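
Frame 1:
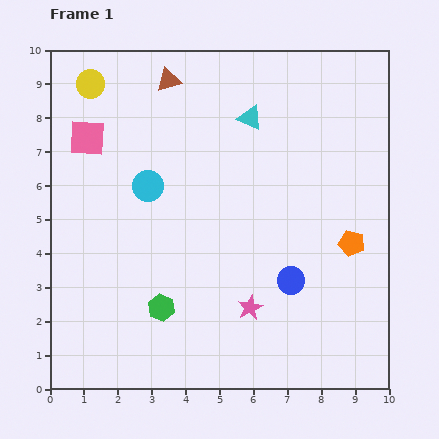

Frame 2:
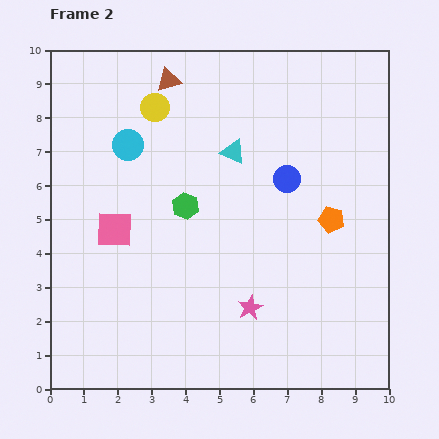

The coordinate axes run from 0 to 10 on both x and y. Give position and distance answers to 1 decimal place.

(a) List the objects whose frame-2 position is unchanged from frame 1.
the pink star, the brown triangle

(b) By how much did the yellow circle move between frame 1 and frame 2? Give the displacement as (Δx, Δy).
(1.9, -0.7)

The yellow circle was at (1.2, 9.0) in frame 1 and (3.1, 8.3) in frame 2.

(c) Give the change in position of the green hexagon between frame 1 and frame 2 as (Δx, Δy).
(0.7, 3.0)

The green hexagon was at (3.3, 2.4) in frame 1 and (4.0, 5.4) in frame 2.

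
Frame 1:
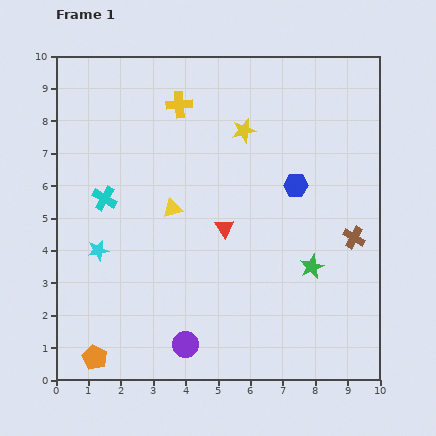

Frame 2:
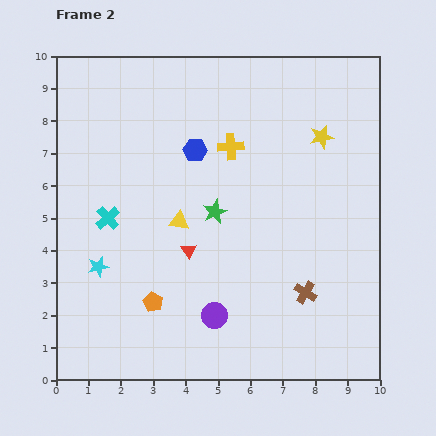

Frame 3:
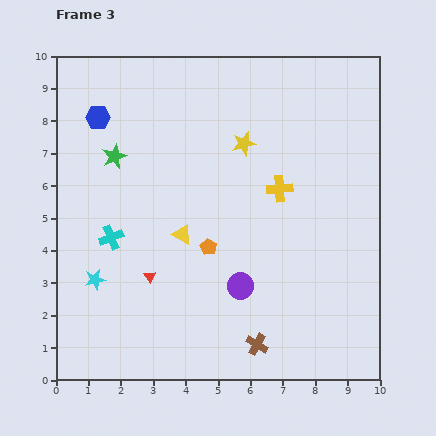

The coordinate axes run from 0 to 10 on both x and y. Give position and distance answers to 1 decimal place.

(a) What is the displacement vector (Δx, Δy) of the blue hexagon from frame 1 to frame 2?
(-3.1, 1.1)

The blue hexagon was at (7.4, 6.0) in frame 1 and (4.3, 7.1) in frame 2.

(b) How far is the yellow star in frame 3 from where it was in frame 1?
0.4

The yellow star moved from (5.8, 7.7) to (5.8, 7.3), a distance of √(0.0² + 0.4²) ≈ 0.4.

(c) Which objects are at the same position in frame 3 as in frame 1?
none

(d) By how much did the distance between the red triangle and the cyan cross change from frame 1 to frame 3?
-2.1

Distance in frame 1: 3.8. Distance in frame 3: 1.7.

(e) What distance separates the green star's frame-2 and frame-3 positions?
3.5

The green star moved from (4.9, 5.2) to (1.8, 6.9), a distance of √(3.1² + 1.7²) ≈ 3.5.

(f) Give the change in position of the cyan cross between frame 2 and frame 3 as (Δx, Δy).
(0.1, -0.6)

The cyan cross was at (1.6, 5.0) in frame 2 and (1.7, 4.4) in frame 3.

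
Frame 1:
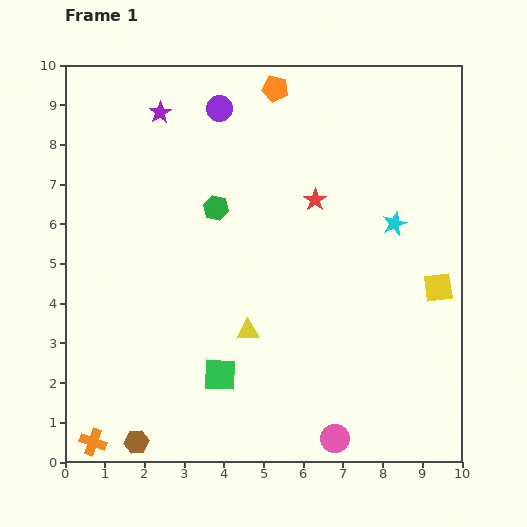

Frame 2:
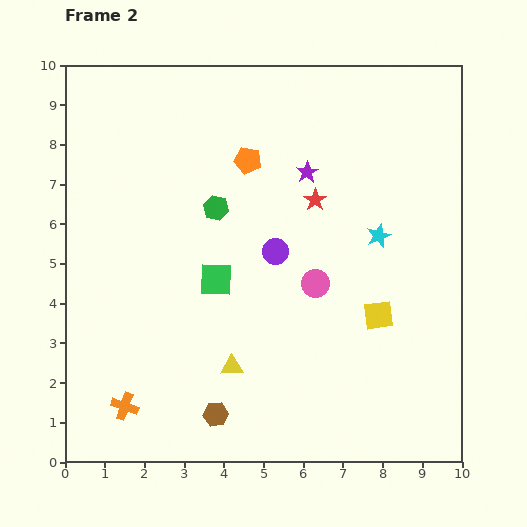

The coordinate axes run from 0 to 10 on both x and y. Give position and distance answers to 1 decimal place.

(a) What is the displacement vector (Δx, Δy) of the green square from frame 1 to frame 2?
(-0.1, 2.4)

The green square was at (3.9, 2.2) in frame 1 and (3.8, 4.6) in frame 2.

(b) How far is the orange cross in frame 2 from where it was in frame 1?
1.2

The orange cross moved from (0.7, 0.5) to (1.5, 1.4), a distance of √(0.8² + 0.9²) ≈ 1.2.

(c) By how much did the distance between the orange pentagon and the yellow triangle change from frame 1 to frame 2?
-0.9

Distance in frame 1: 6.1. Distance in frame 2: 5.2.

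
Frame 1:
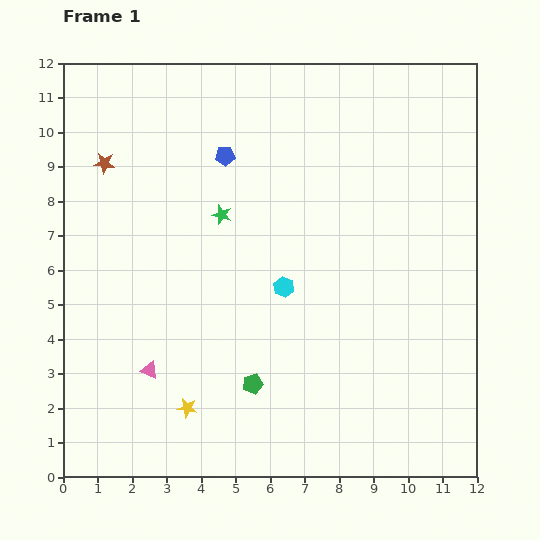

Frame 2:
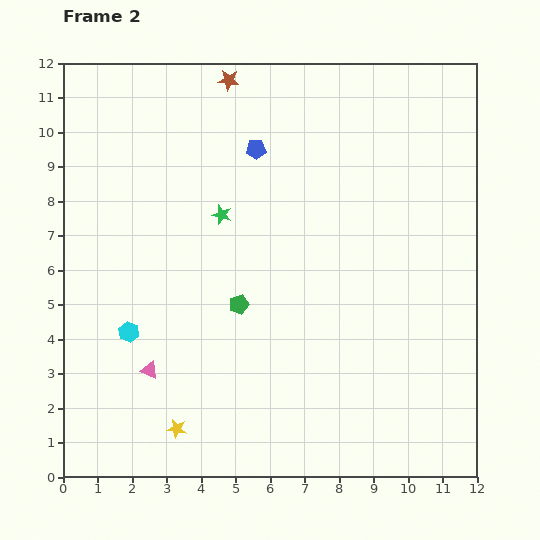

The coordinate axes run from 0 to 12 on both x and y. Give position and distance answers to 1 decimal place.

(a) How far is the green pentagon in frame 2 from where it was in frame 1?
2.3

The green pentagon moved from (5.5, 2.7) to (5.1, 5.0), a distance of √(0.4² + 2.3²) ≈ 2.3.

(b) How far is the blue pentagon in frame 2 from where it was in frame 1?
0.9

The blue pentagon moved from (4.7, 9.3) to (5.6, 9.5), a distance of √(0.9² + 0.2²) ≈ 0.9.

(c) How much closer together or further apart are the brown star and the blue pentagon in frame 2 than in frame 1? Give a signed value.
-1.3

Distance in frame 1: 3.5. Distance in frame 2: 2.2.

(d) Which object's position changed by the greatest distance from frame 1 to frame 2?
the cyan hexagon

(moved 4.7; next 4.3)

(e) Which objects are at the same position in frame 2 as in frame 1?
the green star, the pink triangle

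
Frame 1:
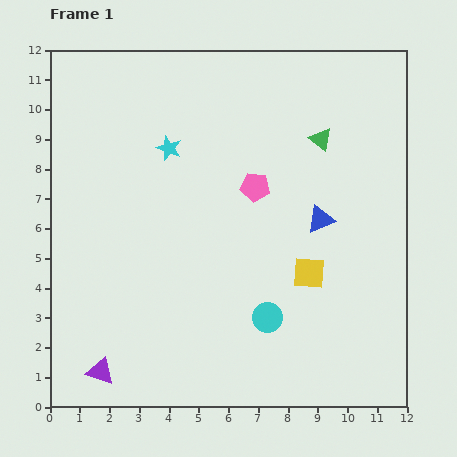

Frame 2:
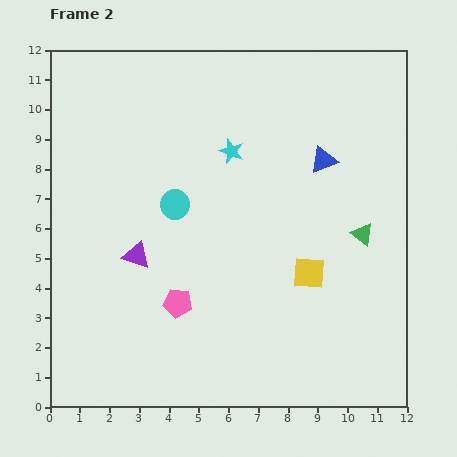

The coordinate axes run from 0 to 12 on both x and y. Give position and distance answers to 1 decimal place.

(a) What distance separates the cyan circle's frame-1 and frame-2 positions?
4.9

The cyan circle moved from (7.3, 3.0) to (4.2, 6.8), a distance of √(3.1² + 3.8²) ≈ 4.9.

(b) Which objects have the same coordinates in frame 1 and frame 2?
the yellow square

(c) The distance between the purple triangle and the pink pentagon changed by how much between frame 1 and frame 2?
-6.0

Distance in frame 1: 8.1. Distance in frame 2: 2.1.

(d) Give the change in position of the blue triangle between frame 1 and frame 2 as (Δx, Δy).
(0.1, 2.0)

The blue triangle was at (9.1, 6.3) in frame 1 and (9.2, 8.3) in frame 2.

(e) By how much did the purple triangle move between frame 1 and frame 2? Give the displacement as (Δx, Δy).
(1.2, 3.9)

The purple triangle was at (1.7, 1.2) in frame 1 and (2.9, 5.1) in frame 2.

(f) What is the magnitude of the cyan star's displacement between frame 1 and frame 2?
2.1

The cyan star moved from (4.0, 8.7) to (6.1, 8.6), a distance of √(2.1² + 0.1²) ≈ 2.1.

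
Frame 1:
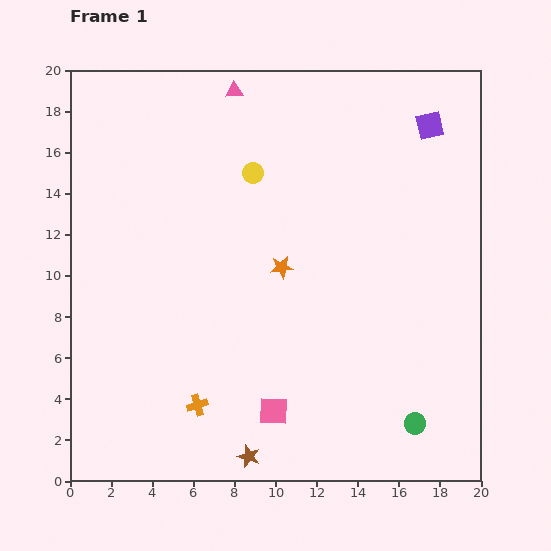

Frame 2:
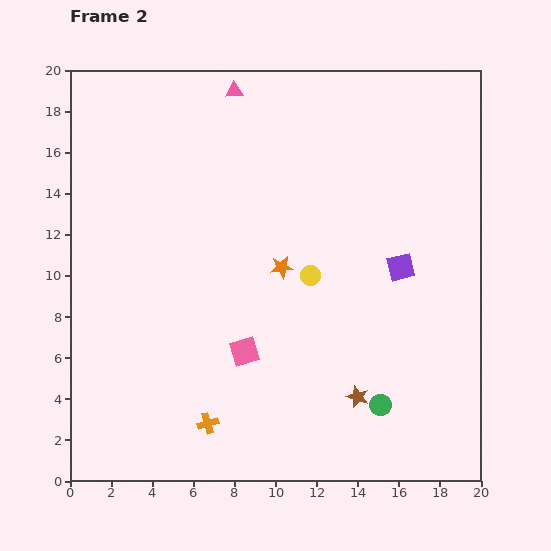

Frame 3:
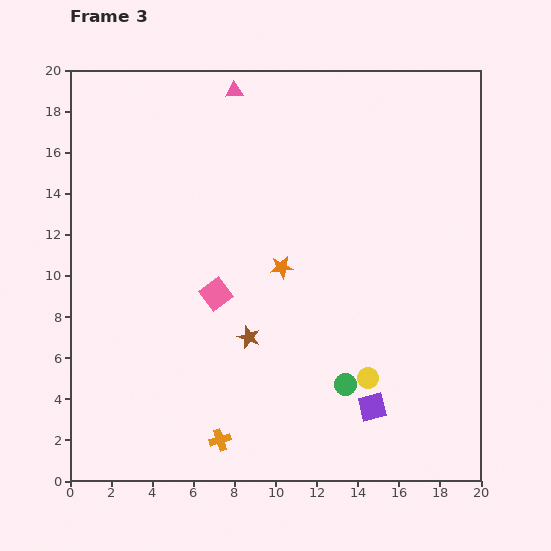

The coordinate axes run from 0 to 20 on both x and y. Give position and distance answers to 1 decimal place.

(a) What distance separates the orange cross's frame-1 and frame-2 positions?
1.0

The orange cross moved from (6.2, 3.7) to (6.7, 2.8), a distance of √(0.5² + 0.9²) ≈ 1.0.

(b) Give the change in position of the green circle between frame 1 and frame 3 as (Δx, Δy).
(-3.4, 1.9)

The green circle was at (16.8, 2.8) in frame 1 and (13.4, 4.7) in frame 3.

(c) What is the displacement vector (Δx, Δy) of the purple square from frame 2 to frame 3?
(-1.4, -6.8)

The purple square was at (16.1, 10.4) in frame 2 and (14.7, 3.6) in frame 3.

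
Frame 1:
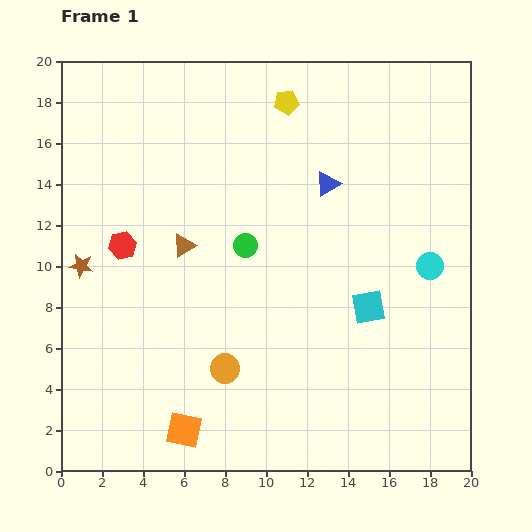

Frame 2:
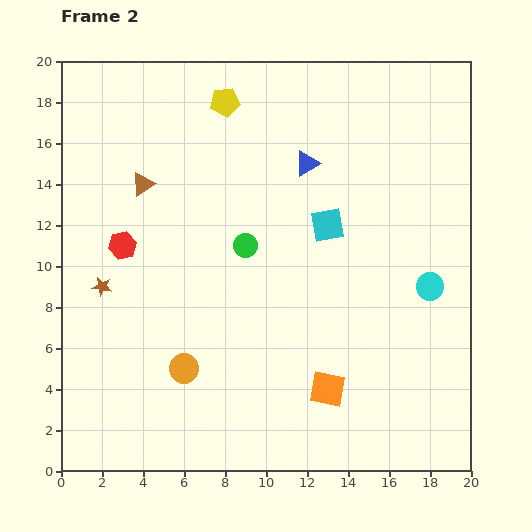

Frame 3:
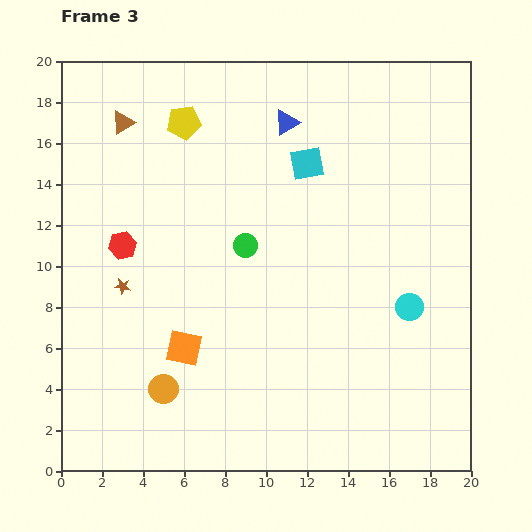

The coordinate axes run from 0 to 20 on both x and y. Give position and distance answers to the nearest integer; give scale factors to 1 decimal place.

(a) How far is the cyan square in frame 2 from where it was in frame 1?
4

The cyan square moved from (15, 8) to (13, 12), a distance of √(2² + 4²) ≈ 4.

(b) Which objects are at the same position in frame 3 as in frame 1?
the red hexagon, the green circle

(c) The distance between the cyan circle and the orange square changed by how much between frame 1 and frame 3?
-3

Distance in frame 1: 14. Distance in frame 3: 11.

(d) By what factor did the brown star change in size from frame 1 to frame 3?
0.7×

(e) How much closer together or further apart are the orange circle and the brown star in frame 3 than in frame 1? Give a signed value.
-4

Distance in frame 1: 9. Distance in frame 3: 5.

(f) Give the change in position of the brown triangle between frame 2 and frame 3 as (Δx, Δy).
(-1, 3)

The brown triangle was at (4, 14) in frame 2 and (3, 17) in frame 3.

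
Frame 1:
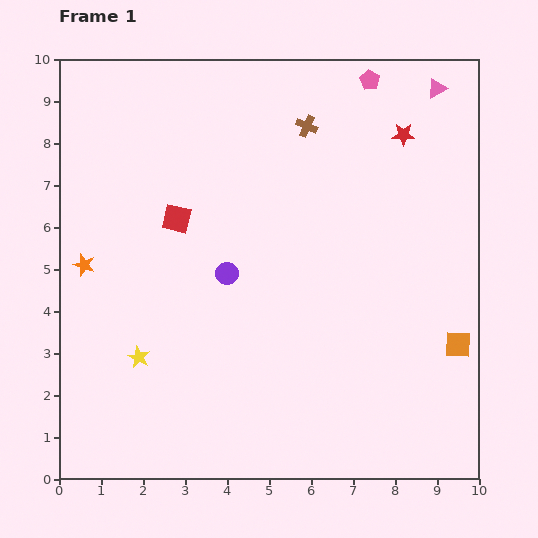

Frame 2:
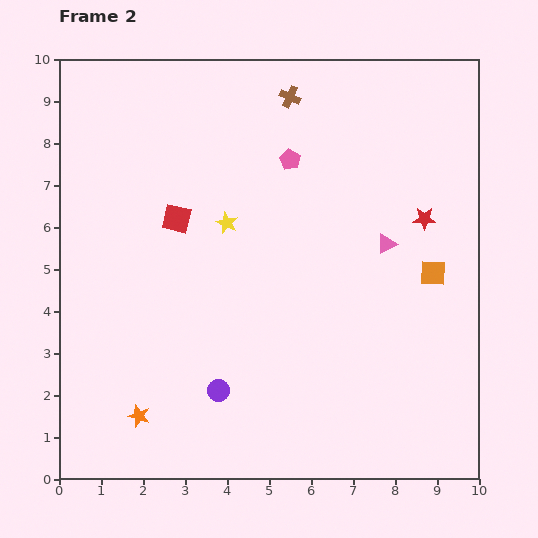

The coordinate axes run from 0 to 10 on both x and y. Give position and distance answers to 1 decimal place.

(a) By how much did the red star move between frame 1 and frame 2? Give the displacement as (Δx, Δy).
(0.5, -2.0)

The red star was at (8.2, 8.2) in frame 1 and (8.7, 6.2) in frame 2.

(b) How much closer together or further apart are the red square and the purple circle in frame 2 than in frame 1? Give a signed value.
+2.4

Distance in frame 1: 1.8. Distance in frame 2: 4.2.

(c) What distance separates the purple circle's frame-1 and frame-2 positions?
2.8

The purple circle moved from (4.0, 4.9) to (3.8, 2.1), a distance of √(0.2² + 2.8²) ≈ 2.8.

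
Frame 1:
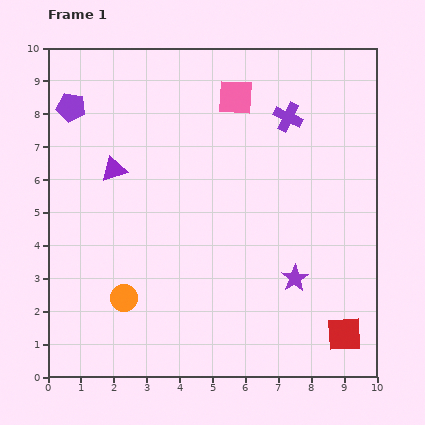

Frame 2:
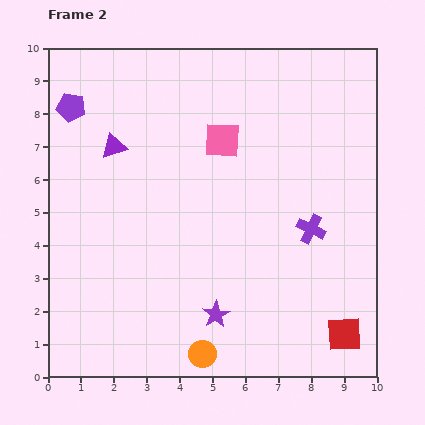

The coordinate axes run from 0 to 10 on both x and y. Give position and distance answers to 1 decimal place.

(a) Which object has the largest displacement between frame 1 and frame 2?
the purple cross

(moved 3.5; next 2.9)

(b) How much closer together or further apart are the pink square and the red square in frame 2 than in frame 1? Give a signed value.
-0.9

Distance in frame 1: 7.9. Distance in frame 2: 7.0.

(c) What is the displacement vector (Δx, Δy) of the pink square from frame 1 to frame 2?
(-0.4, -1.3)

The pink square was at (5.7, 8.5) in frame 1 and (5.3, 7.2) in frame 2.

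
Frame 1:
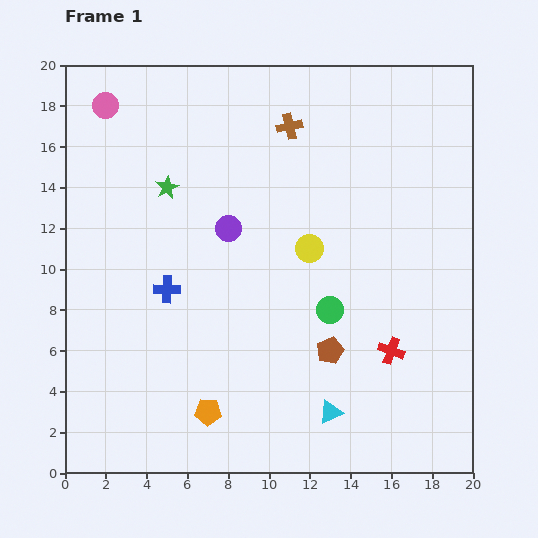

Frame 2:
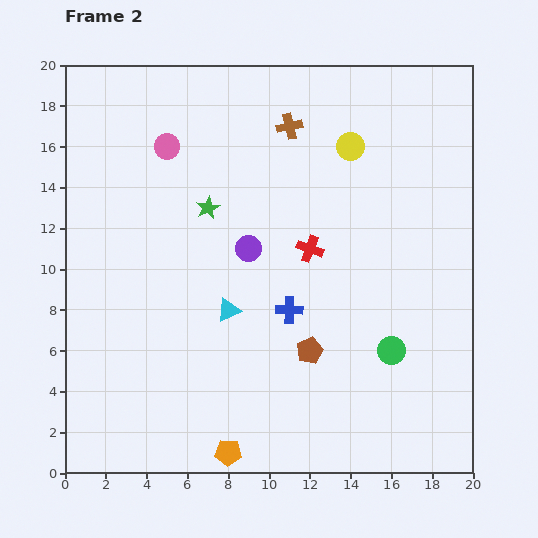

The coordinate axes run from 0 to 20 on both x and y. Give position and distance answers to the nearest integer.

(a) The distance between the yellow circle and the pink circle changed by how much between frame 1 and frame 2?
-3

Distance in frame 1: 12. Distance in frame 2: 9.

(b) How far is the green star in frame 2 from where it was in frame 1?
2

The green star moved from (5, 14) to (7, 13), a distance of √(2² + 1²) ≈ 2.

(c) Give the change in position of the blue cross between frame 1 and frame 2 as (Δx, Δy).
(6, -1)

The blue cross was at (5, 9) in frame 1 and (11, 8) in frame 2.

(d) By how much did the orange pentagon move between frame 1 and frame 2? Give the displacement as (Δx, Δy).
(1, -2)

The orange pentagon was at (7, 3) in frame 1 and (8, 1) in frame 2.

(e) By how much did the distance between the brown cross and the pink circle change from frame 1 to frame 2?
-3

Distance in frame 1: 9. Distance in frame 2: 6.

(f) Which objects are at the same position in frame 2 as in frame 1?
the brown cross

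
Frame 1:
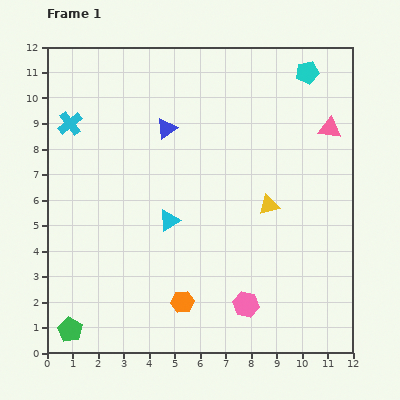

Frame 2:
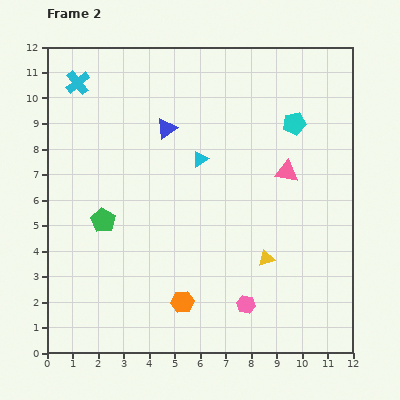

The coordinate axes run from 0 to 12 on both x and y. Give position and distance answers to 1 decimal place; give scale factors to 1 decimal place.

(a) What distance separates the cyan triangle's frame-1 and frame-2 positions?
2.7

The cyan triangle moved from (4.8, 5.2) to (6.0, 7.6), a distance of √(1.2² + 2.4²) ≈ 2.7.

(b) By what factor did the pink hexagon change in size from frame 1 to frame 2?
0.7×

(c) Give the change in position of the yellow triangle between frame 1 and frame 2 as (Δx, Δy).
(-0.1, -2.1)

The yellow triangle was at (8.7, 5.8) in frame 1 and (8.6, 3.7) in frame 2.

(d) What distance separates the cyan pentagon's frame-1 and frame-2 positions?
2.1

The cyan pentagon moved from (10.2, 11.0) to (9.7, 9.0), a distance of √(0.5² + 2.0²) ≈ 2.1.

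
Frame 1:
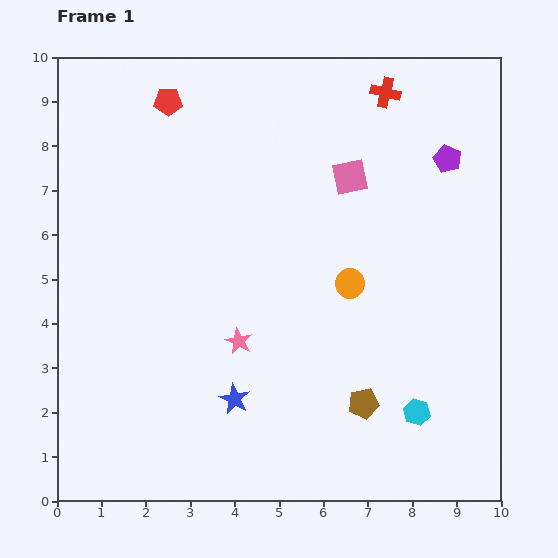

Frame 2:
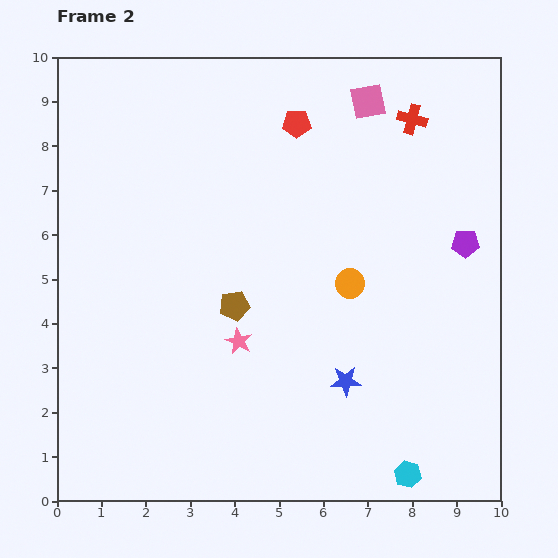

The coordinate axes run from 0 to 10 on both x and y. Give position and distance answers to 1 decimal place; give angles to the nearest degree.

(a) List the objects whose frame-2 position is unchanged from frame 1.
the orange circle, the pink star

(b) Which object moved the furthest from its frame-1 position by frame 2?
the brown pentagon

(moved 3.6; next 2.9)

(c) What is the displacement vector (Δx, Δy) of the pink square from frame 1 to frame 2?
(0.4, 1.7)

The pink square was at (6.6, 7.3) in frame 1 and (7.0, 9.0) in frame 2.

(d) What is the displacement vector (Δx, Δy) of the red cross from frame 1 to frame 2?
(0.6, -0.6)

The red cross was at (7.4, 9.2) in frame 1 and (8.0, 8.6) in frame 2.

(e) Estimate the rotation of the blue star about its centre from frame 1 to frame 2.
30° counter-clockwise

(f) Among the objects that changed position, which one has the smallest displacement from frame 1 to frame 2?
the red cross

(moved 0.8)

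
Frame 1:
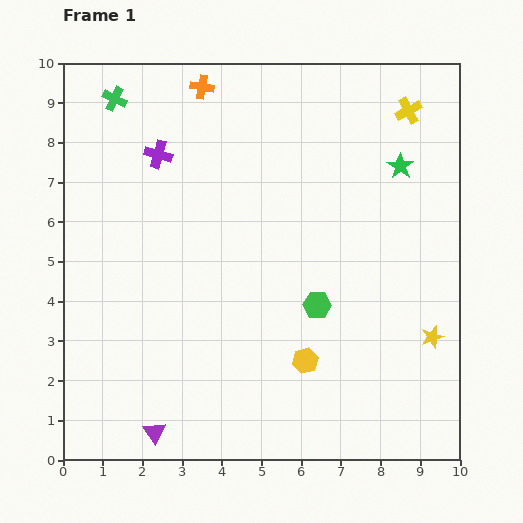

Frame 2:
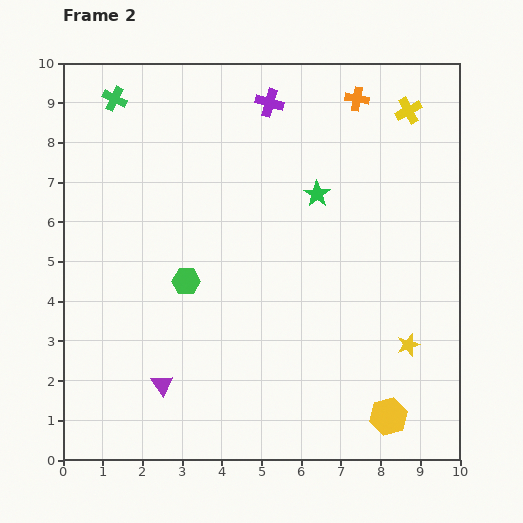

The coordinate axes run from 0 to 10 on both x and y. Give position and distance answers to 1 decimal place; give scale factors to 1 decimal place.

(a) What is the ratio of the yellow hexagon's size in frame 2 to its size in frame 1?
1.5×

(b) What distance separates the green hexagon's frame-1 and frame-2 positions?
3.4

The green hexagon moved from (6.4, 3.9) to (3.1, 4.5), a distance of √(3.3² + 0.6²) ≈ 3.4.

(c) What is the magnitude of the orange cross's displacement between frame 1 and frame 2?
3.9

The orange cross moved from (3.5, 9.4) to (7.4, 9.1), a distance of √(3.9² + 0.3²) ≈ 3.9.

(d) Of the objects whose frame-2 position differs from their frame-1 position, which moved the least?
the yellow star

(moved 0.6)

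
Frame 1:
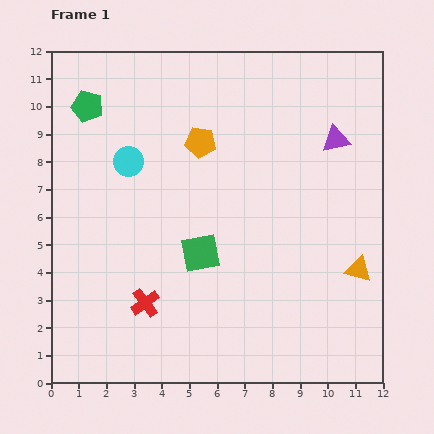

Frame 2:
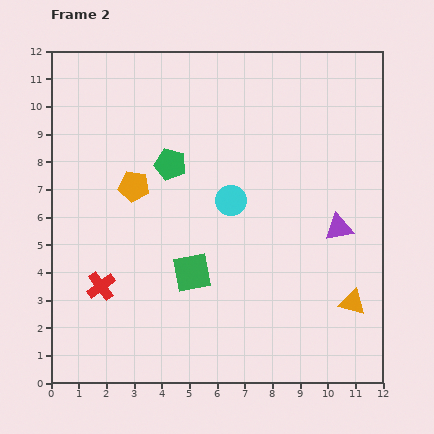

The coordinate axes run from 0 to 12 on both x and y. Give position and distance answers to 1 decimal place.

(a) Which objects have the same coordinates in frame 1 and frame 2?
none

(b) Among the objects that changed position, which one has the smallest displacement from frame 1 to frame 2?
the green square

(moved 0.8)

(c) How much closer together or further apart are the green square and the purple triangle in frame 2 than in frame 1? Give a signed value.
-0.9

Distance in frame 1: 6.4. Distance in frame 2: 5.5.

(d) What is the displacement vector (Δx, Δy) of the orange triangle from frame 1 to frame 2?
(-0.2, -1.2)

The orange triangle was at (11.1, 4.1) in frame 1 and (10.9, 2.9) in frame 2.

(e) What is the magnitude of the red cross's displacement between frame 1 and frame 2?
1.7

The red cross moved from (3.4, 2.9) to (1.8, 3.5), a distance of √(1.6² + 0.6²) ≈ 1.7.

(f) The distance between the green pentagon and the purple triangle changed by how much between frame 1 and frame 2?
-2.6

Distance in frame 1: 9.1. Distance in frame 2: 6.5.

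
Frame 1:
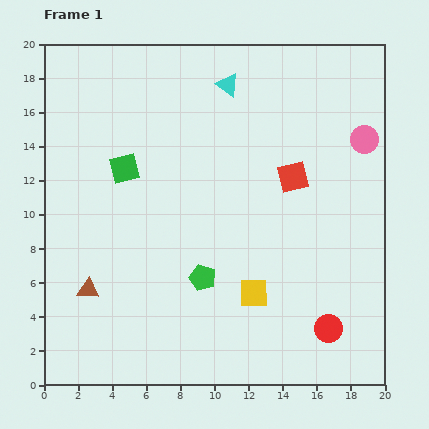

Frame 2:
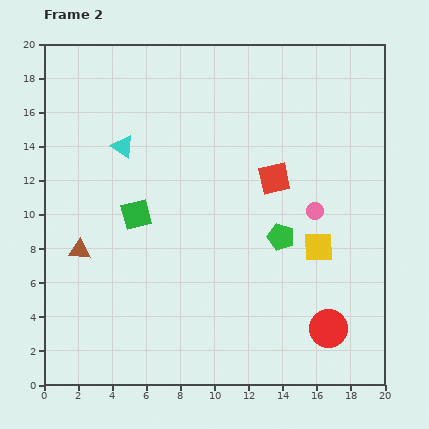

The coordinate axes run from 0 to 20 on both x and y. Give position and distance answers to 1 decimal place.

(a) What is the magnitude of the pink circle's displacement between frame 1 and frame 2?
5.1

The pink circle moved from (18.8, 14.4) to (15.9, 10.2), a distance of √(2.9² + 4.2²) ≈ 5.1.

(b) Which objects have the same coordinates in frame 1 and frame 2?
the red circle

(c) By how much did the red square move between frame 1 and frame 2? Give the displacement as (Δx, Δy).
(-1.1, -0.1)

The red square was at (14.6, 12.2) in frame 1 and (13.5, 12.1) in frame 2.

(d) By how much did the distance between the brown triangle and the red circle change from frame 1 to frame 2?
+1.0

Distance in frame 1: 14.3. Distance in frame 2: 15.3.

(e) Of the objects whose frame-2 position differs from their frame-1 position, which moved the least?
the red square

(moved 1.1)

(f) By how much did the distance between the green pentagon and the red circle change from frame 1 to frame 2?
-1.9

Distance in frame 1: 8.0. Distance in frame 2: 6.1.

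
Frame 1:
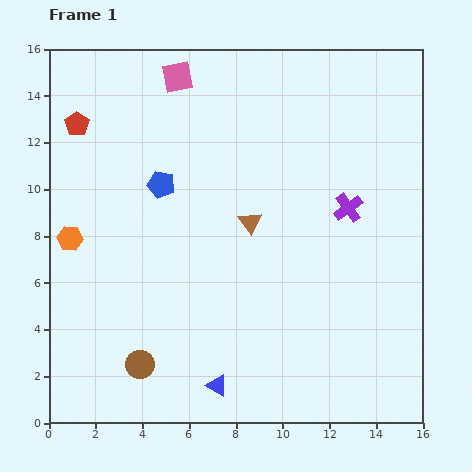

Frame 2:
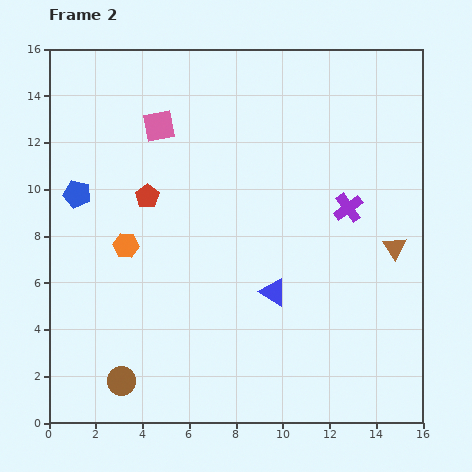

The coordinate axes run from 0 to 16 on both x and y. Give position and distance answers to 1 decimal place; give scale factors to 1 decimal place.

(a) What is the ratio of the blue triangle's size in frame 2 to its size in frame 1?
1.3×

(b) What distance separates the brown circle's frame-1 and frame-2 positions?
1.1

The brown circle moved from (3.9, 2.5) to (3.1, 1.8), a distance of √(0.8² + 0.7²) ≈ 1.1.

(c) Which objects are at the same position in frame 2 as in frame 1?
the purple cross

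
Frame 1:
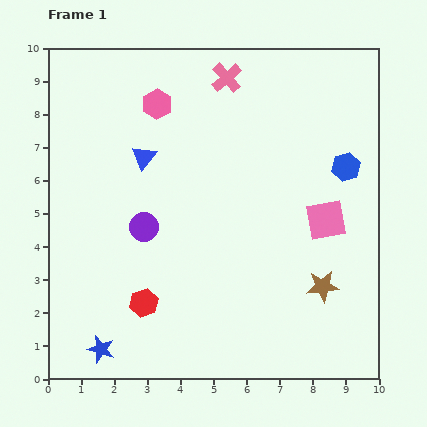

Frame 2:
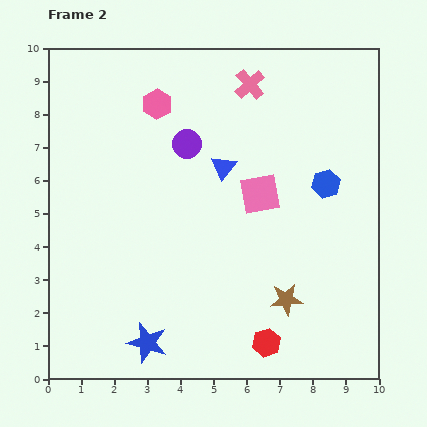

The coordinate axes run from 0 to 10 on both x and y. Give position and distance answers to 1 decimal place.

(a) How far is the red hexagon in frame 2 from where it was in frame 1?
3.9

The red hexagon moved from (2.9, 2.3) to (6.6, 1.1), a distance of √(3.7² + 1.2²) ≈ 3.9.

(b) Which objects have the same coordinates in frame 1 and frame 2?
the pink hexagon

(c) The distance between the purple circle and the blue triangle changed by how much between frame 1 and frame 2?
-0.8

Distance in frame 1: 2.1. Distance in frame 2: 1.3.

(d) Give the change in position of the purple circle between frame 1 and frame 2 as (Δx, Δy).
(1.3, 2.5)

The purple circle was at (2.9, 4.6) in frame 1 and (4.2, 7.1) in frame 2.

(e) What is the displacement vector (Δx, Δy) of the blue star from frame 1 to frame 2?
(1.4, 0.2)

The blue star was at (1.6, 0.9) in frame 1 and (3.0, 1.1) in frame 2.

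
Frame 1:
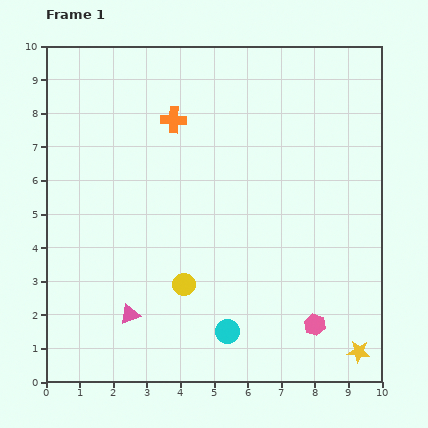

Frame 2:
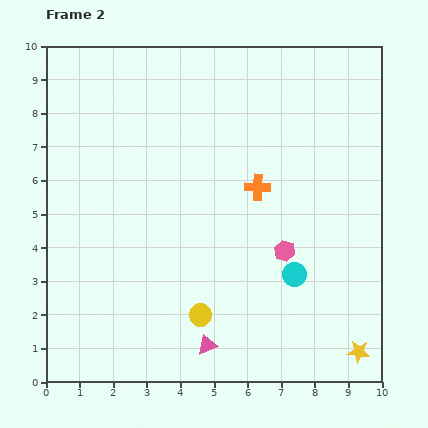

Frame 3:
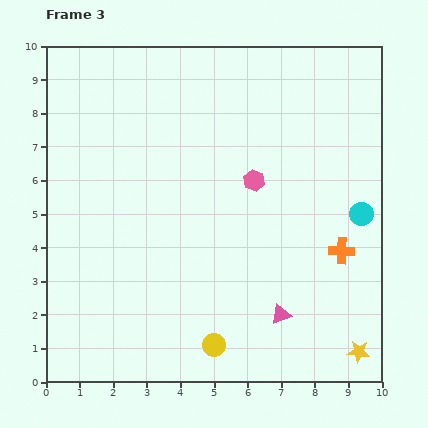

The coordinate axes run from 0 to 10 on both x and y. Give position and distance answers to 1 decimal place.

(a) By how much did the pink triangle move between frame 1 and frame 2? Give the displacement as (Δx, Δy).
(2.3, -0.9)

The pink triangle was at (2.5, 2.0) in frame 1 and (4.8, 1.1) in frame 2.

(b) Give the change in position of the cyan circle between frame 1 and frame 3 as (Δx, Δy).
(4.0, 3.5)

The cyan circle was at (5.4, 1.5) in frame 1 and (9.4, 5.0) in frame 3.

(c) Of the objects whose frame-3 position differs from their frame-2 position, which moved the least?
the yellow circle

(moved 1.0)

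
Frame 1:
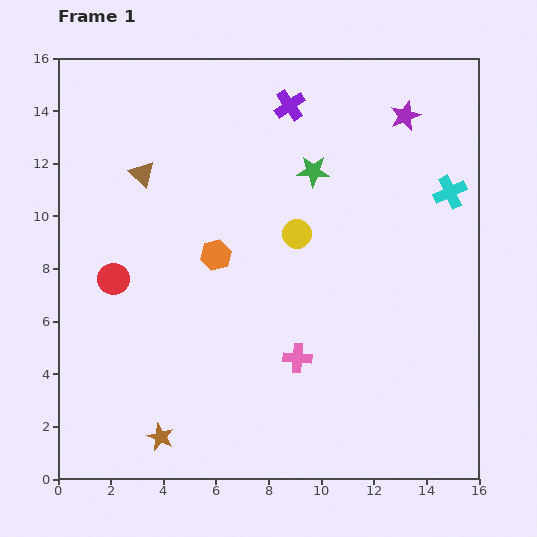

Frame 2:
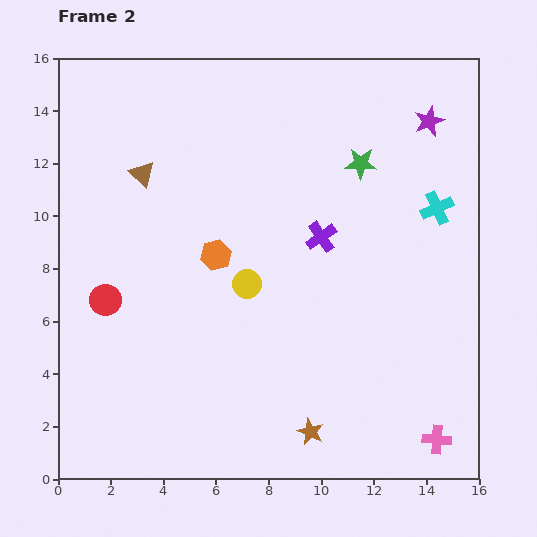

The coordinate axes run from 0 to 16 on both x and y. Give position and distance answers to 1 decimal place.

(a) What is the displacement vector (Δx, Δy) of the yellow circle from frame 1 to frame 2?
(-1.9, -1.9)

The yellow circle was at (9.1, 9.3) in frame 1 and (7.2, 7.4) in frame 2.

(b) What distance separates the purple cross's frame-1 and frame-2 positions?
5.1

The purple cross moved from (8.8, 14.2) to (10.0, 9.2), a distance of √(1.2² + 5.0²) ≈ 5.1.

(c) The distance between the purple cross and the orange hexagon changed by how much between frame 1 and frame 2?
-2.3

Distance in frame 1: 6.4. Distance in frame 2: 4.1.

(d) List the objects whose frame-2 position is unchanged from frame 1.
the brown triangle, the orange hexagon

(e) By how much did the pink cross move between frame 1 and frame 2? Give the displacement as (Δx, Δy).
(5.3, -3.1)

The pink cross was at (9.1, 4.6) in frame 1 and (14.4, 1.5) in frame 2.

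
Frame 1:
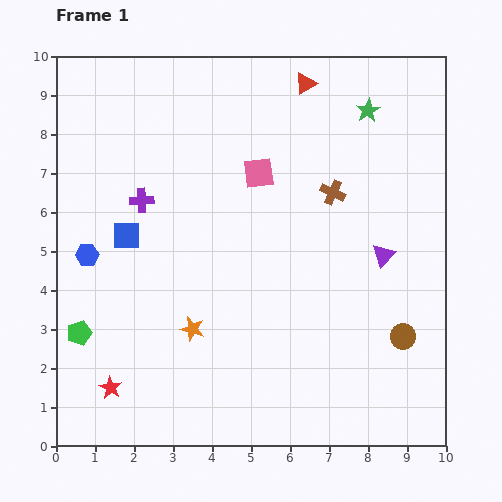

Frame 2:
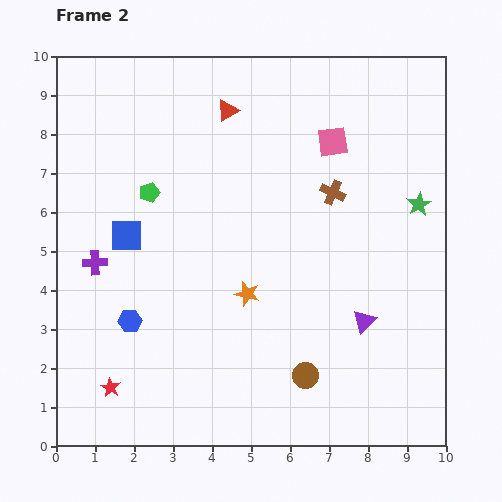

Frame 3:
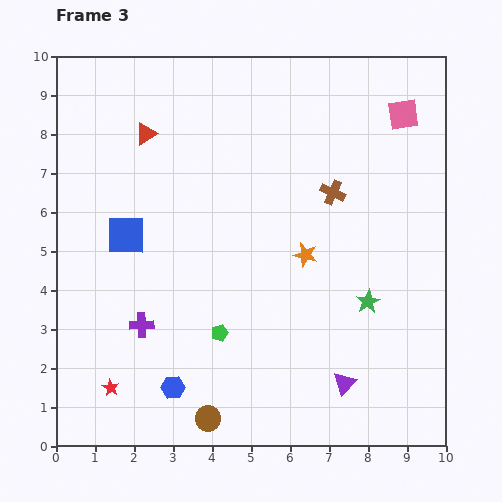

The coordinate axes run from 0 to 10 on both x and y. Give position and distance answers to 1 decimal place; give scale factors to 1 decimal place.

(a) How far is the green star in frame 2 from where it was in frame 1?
2.7

The green star moved from (8.0, 8.6) to (9.3, 6.2), a distance of √(1.3² + 2.4²) ≈ 2.7.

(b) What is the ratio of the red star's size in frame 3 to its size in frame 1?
0.8×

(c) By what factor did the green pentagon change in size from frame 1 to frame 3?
0.7×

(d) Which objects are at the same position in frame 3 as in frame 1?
the red star, the brown cross, the blue square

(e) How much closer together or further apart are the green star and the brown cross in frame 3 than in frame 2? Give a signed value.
+0.7

Distance in frame 2: 2.2. Distance in frame 3: 2.9.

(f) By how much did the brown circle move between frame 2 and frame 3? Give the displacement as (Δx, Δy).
(-2.5, -1.1)

The brown circle was at (6.4, 1.8) in frame 2 and (3.9, 0.7) in frame 3.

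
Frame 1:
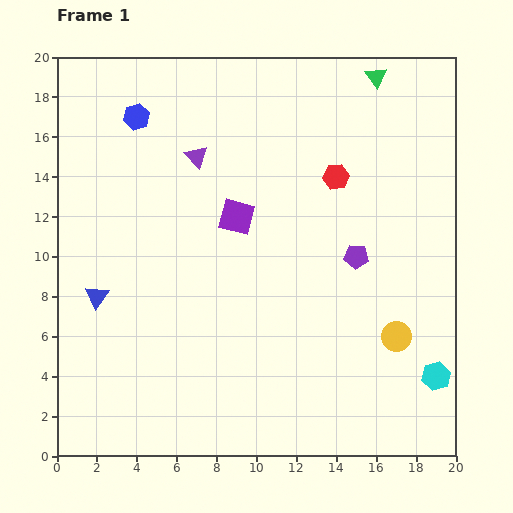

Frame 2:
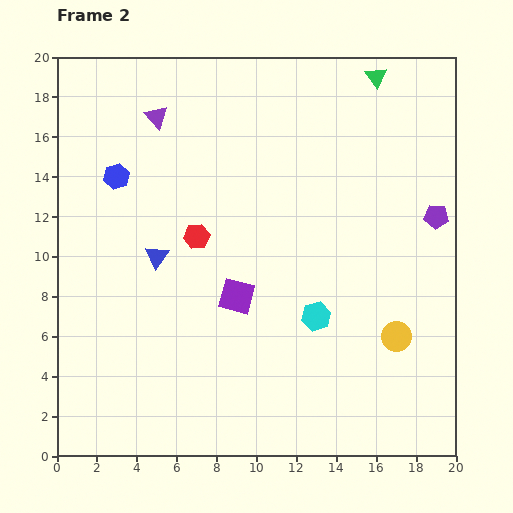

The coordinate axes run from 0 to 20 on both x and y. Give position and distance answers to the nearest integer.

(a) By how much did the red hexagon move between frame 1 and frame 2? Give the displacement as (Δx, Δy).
(-7, -3)

The red hexagon was at (14, 14) in frame 1 and (7, 11) in frame 2.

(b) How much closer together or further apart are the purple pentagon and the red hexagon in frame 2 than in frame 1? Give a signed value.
+8

Distance in frame 1: 4. Distance in frame 2: 12.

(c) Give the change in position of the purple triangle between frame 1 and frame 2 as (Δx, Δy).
(-2, 2)

The purple triangle was at (7, 15) in frame 1 and (5, 17) in frame 2.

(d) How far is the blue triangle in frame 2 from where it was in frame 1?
4

The blue triangle moved from (2, 8) to (5, 10), a distance of √(3² + 2²) ≈ 4.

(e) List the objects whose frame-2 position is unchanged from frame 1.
the green triangle, the yellow circle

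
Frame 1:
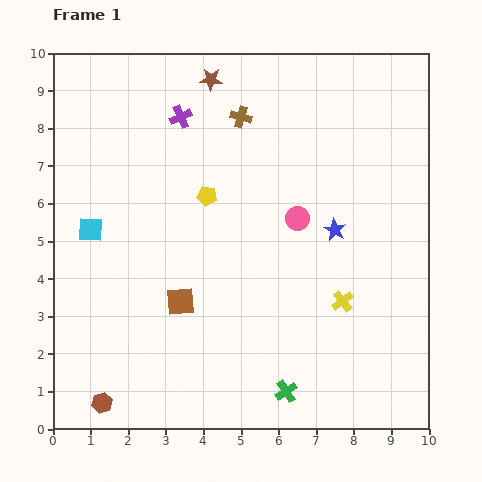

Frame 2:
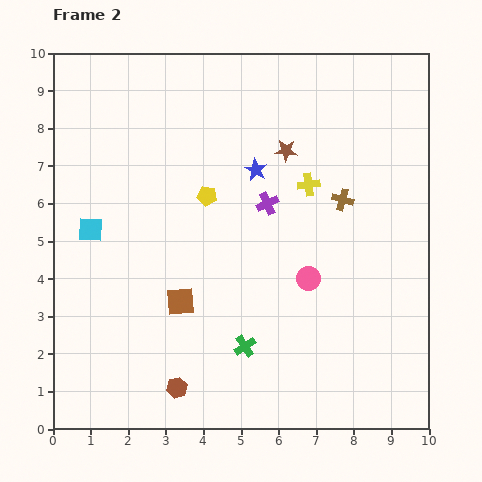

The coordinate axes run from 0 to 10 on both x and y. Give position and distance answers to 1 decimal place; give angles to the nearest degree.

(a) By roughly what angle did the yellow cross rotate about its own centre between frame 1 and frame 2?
29° clockwise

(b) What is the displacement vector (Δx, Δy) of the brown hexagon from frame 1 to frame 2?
(2.0, 0.4)

The brown hexagon was at (1.3, 0.7) in frame 1 and (3.3, 1.1) in frame 2.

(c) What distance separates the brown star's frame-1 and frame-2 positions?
2.8

The brown star moved from (4.2, 9.3) to (6.2, 7.4), a distance of √(2.0² + 1.9²) ≈ 2.8.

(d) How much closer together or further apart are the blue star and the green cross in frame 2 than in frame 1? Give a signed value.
+0.2

Distance in frame 1: 4.5. Distance in frame 2: 4.7.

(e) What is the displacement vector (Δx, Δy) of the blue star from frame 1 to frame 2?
(-2.1, 1.6)

The blue star was at (7.5, 5.3) in frame 1 and (5.4, 6.9) in frame 2.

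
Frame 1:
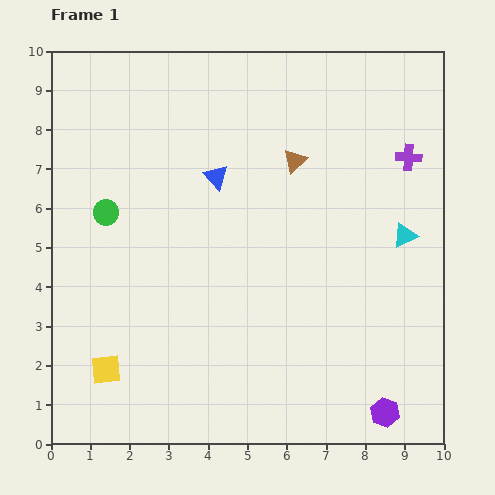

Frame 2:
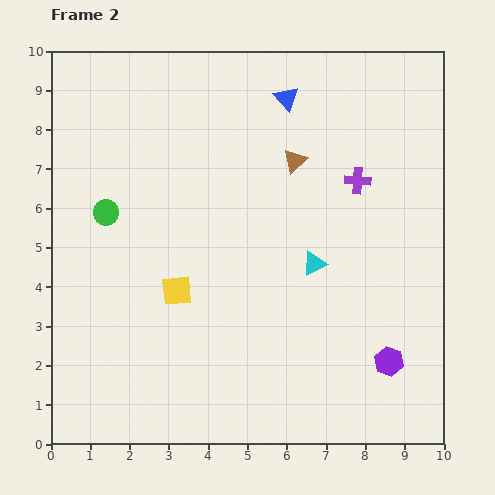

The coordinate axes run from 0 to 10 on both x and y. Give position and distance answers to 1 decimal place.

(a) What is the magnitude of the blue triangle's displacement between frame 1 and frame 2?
2.7

The blue triangle moved from (4.2, 6.8) to (6.0, 8.8), a distance of √(1.8² + 2.0²) ≈ 2.7.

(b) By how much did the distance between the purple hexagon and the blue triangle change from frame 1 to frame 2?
-0.2

Distance in frame 1: 7.4. Distance in frame 2: 7.2.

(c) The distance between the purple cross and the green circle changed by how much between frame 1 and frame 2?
-1.4

Distance in frame 1: 7.8. Distance in frame 2: 6.4.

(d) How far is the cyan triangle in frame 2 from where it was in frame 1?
2.4

The cyan triangle moved from (9.0, 5.3) to (6.7, 4.6), a distance of √(2.3² + 0.7²) ≈ 2.4.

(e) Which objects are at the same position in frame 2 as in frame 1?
the green circle, the brown triangle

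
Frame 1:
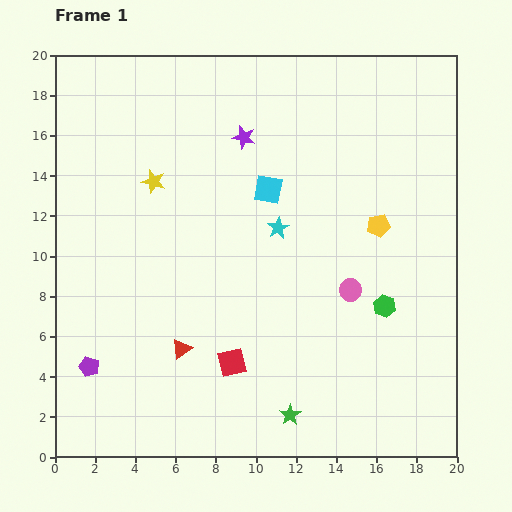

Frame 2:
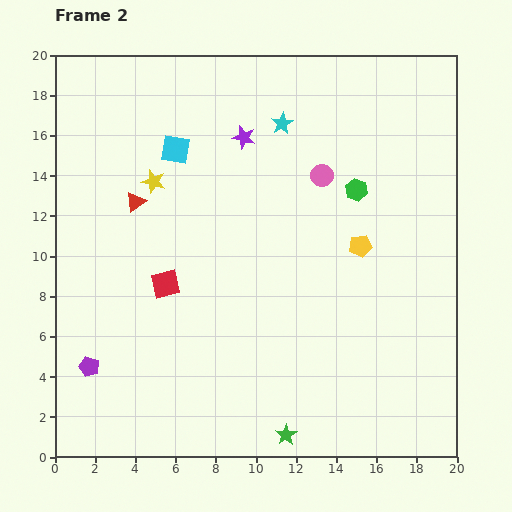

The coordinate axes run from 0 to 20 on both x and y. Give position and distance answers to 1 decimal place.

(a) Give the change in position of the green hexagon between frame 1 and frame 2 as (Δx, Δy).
(-1.4, 5.8)

The green hexagon was at (16.4, 7.5) in frame 1 and (15.0, 13.3) in frame 2.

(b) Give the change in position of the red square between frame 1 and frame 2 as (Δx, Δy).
(-3.3, 3.9)

The red square was at (8.8, 4.7) in frame 1 and (5.5, 8.6) in frame 2.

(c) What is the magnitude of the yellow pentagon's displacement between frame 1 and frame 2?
1.3

The yellow pentagon moved from (16.1, 11.5) to (15.2, 10.5), a distance of √(0.9² + 1.0²) ≈ 1.3.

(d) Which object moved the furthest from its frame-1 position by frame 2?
the red triangle

(moved 7.7; next 6.0)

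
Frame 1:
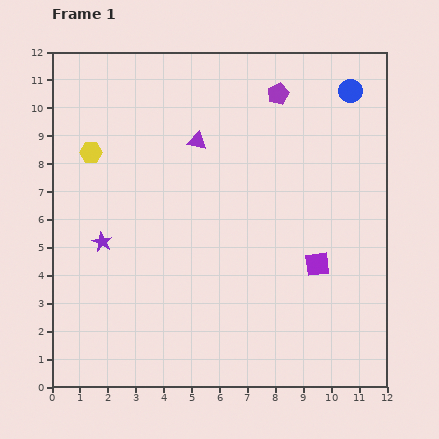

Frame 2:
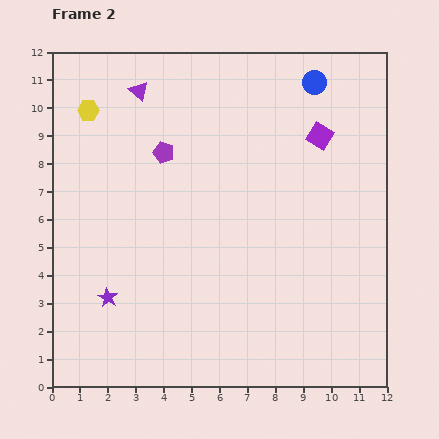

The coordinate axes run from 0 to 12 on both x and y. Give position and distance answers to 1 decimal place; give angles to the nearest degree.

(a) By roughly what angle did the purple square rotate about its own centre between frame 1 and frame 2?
39° clockwise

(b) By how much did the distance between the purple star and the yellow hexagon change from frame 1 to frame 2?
+3.5

Distance in frame 1: 3.2. Distance in frame 2: 6.7.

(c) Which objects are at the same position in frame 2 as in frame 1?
none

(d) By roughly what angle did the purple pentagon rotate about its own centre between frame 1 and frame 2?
29° counter-clockwise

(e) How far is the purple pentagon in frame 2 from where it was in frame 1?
4.6

The purple pentagon moved from (8.1, 10.5) to (4.0, 8.4), a distance of √(4.1² + 2.1²) ≈ 4.6.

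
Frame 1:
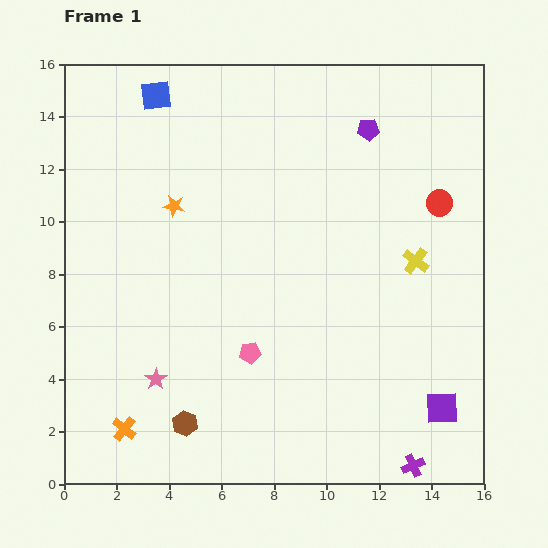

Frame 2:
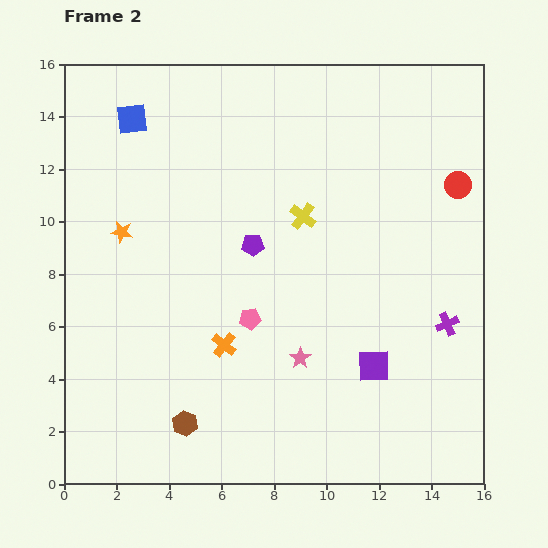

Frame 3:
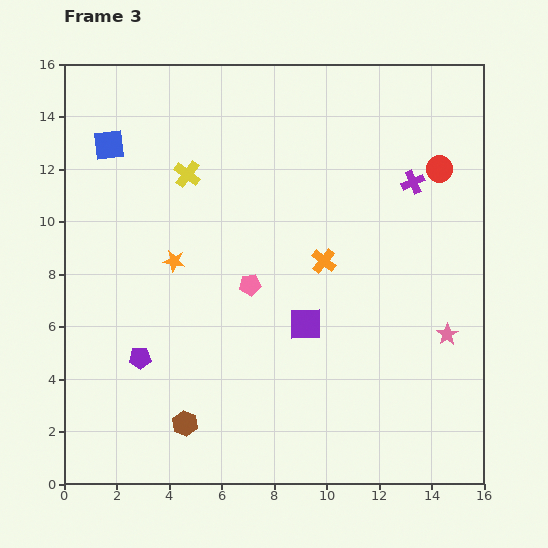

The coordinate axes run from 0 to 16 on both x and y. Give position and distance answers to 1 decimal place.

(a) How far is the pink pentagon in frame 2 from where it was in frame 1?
1.3

The pink pentagon moved from (7.1, 5.0) to (7.1, 6.3), a distance of √(0.0² + 1.3²) ≈ 1.3.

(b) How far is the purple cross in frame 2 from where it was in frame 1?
5.6

The purple cross moved from (13.3, 0.7) to (14.6, 6.1), a distance of √(1.3² + 5.4²) ≈ 5.6.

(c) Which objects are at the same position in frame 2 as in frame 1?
the brown hexagon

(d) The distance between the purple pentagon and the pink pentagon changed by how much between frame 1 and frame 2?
-6.8

Distance in frame 1: 9.6. Distance in frame 2: 2.8.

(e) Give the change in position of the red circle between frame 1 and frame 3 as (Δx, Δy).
(0.0, 1.3)

The red circle was at (14.3, 10.7) in frame 1 and (14.3, 12.0) in frame 3.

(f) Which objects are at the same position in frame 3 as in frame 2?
the brown hexagon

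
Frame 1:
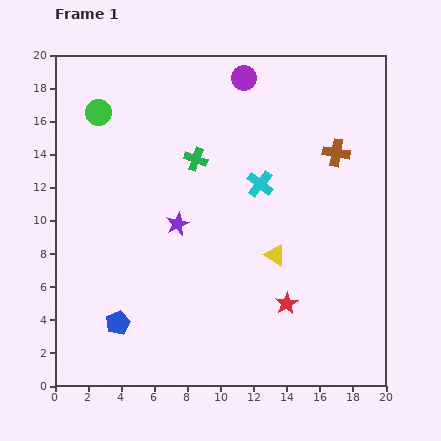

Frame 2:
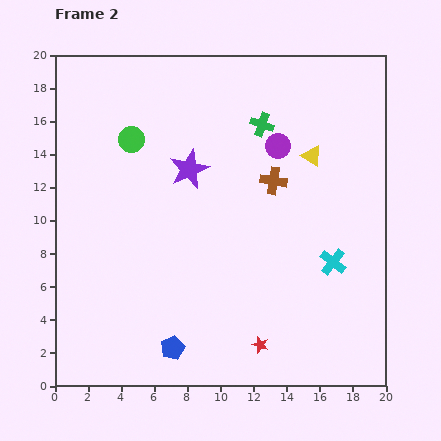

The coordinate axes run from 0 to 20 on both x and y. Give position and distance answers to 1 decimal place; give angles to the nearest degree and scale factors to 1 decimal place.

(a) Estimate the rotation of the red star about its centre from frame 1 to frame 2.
26° counter-clockwise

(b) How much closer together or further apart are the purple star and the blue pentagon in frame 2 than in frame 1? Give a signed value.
+3.8

Distance in frame 1: 7.0. Distance in frame 2: 10.8.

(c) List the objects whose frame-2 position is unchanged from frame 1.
none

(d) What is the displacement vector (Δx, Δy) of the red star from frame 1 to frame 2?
(-1.6, -2.5)

The red star was at (14.0, 5.0) in frame 1 and (12.4, 2.5) in frame 2.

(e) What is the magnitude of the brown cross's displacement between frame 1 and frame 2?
4.2

The brown cross moved from (17.0, 14.1) to (13.2, 12.4), a distance of √(3.8² + 1.7²) ≈ 4.2.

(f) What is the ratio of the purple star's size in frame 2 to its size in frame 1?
1.7×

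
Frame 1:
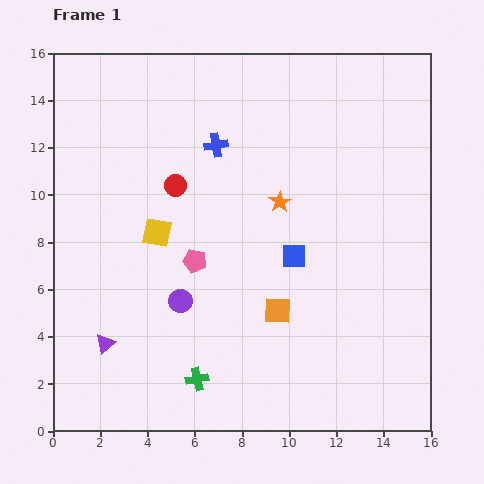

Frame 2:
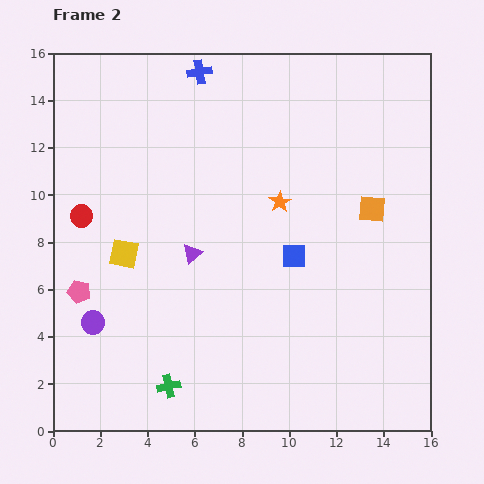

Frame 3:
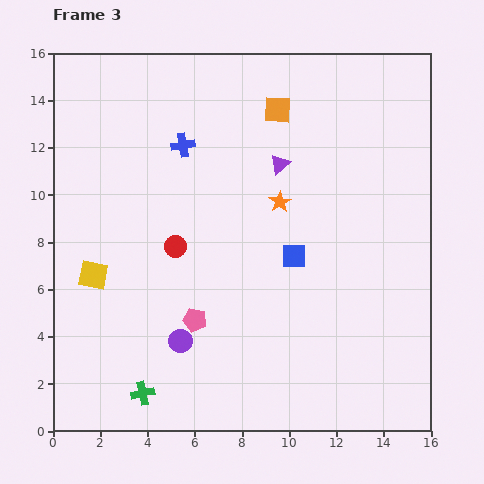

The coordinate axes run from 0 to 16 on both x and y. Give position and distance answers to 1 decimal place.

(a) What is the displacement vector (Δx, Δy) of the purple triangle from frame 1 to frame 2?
(3.7, 3.8)

The purple triangle was at (2.2, 3.7) in frame 1 and (5.9, 7.5) in frame 2.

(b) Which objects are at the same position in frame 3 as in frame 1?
the blue square, the orange star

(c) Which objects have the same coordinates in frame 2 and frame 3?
the blue square, the orange star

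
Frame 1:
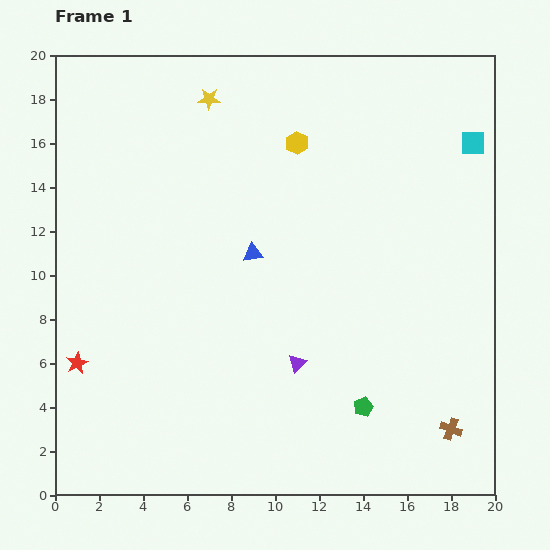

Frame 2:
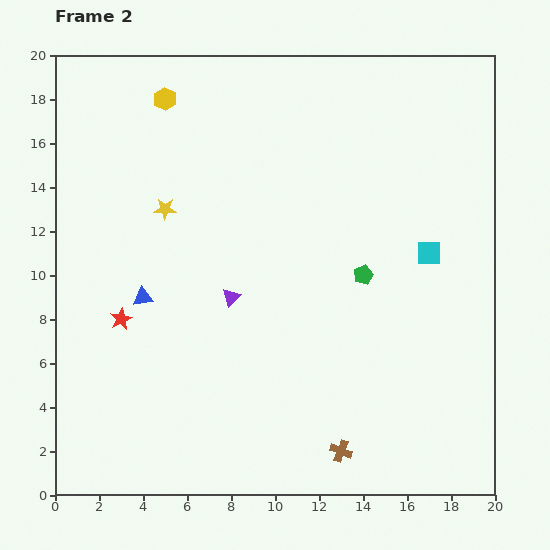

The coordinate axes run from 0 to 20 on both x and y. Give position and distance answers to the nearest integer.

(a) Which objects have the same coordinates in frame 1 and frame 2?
none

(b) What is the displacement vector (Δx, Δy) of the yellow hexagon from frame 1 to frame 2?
(-6, 2)

The yellow hexagon was at (11, 16) in frame 1 and (5, 18) in frame 2.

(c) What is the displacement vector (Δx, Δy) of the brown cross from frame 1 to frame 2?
(-5, -1)

The brown cross was at (18, 3) in frame 1 and (13, 2) in frame 2.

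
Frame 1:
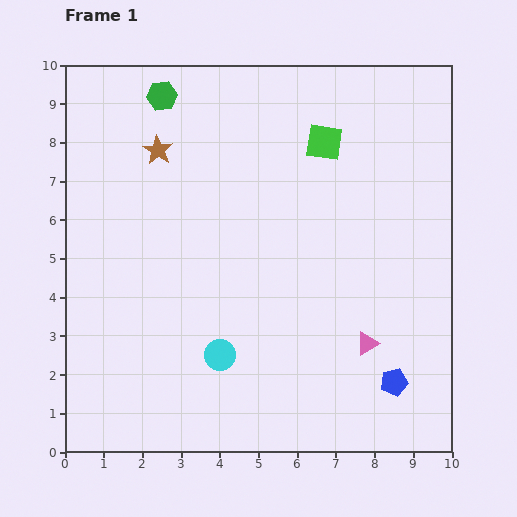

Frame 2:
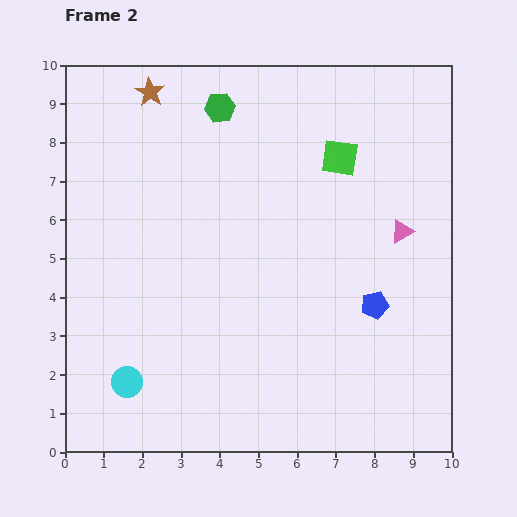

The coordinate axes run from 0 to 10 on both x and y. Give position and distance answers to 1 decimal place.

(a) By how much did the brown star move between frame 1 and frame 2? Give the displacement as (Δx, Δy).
(-0.2, 1.5)

The brown star was at (2.4, 7.8) in frame 1 and (2.2, 9.3) in frame 2.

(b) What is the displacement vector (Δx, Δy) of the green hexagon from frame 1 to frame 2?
(1.5, -0.3)

The green hexagon was at (2.5, 9.2) in frame 1 and (4.0, 8.9) in frame 2.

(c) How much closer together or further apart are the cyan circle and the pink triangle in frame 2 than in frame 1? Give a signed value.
+4.3

Distance in frame 1: 3.8. Distance in frame 2: 8.1.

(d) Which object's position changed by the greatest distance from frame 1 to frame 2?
the pink triangle

(moved 3.0; next 2.5)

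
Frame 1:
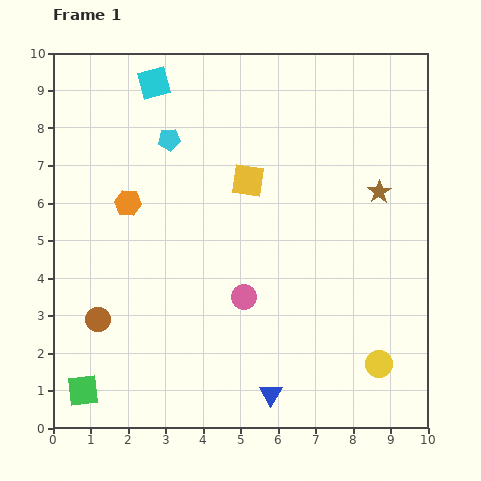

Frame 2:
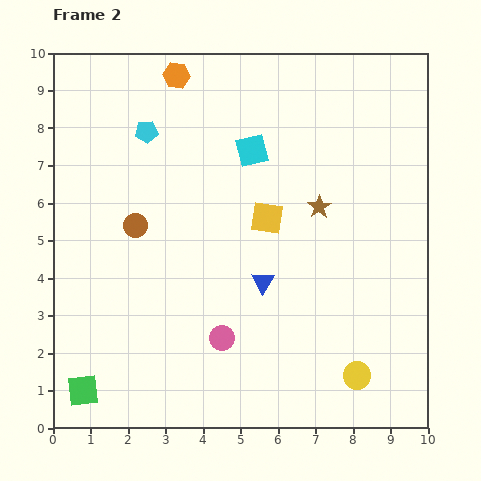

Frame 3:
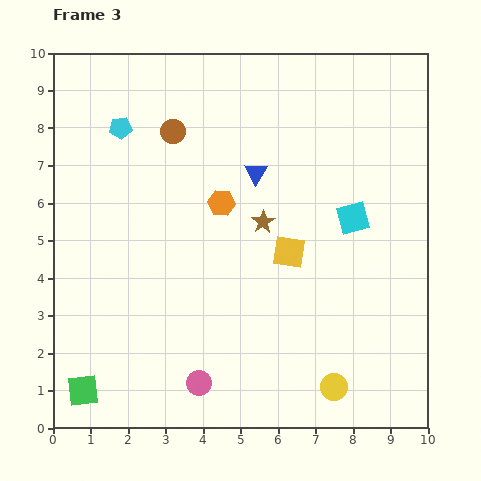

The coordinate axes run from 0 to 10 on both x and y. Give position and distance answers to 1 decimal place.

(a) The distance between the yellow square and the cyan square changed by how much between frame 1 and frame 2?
-1.8

Distance in frame 1: 3.6. Distance in frame 2: 1.8.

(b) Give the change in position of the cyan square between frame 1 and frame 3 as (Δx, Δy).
(5.3, -3.6)

The cyan square was at (2.7, 9.2) in frame 1 and (8.0, 5.6) in frame 3.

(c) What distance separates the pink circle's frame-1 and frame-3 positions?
2.6

The pink circle moved from (5.1, 3.5) to (3.9, 1.2), a distance of √(1.2² + 2.3²) ≈ 2.6.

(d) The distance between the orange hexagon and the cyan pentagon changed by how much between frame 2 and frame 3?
+1.7

Distance in frame 2: 1.7. Distance in frame 3: 3.4.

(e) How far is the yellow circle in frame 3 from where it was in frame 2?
0.7

The yellow circle moved from (8.1, 1.4) to (7.5, 1.1), a distance of √(0.6² + 0.3²) ≈ 0.7.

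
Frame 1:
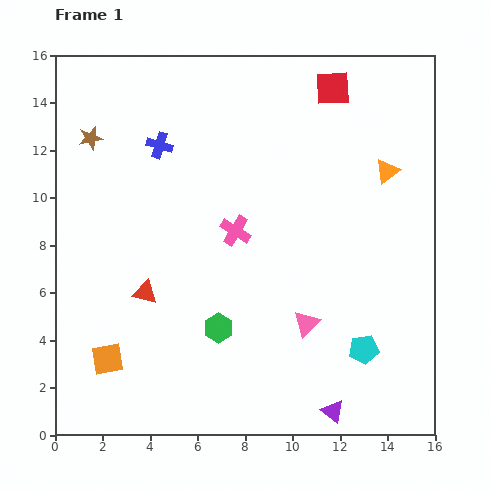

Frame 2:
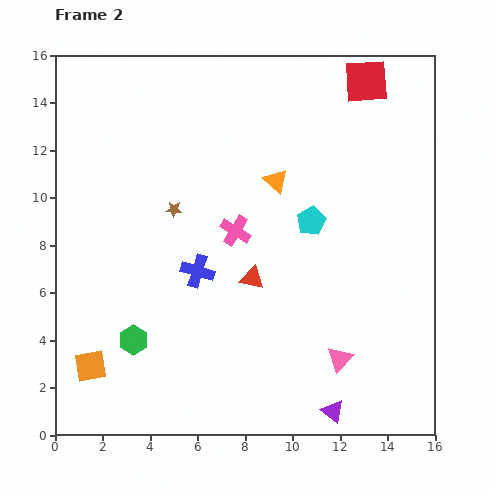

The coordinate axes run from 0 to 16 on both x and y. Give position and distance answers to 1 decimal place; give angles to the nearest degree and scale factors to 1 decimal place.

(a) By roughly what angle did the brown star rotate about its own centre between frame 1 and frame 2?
16° clockwise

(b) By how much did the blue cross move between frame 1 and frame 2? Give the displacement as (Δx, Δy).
(1.6, -5.3)

The blue cross was at (4.4, 12.2) in frame 1 and (6.0, 6.9) in frame 2.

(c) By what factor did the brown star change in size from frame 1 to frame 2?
0.7×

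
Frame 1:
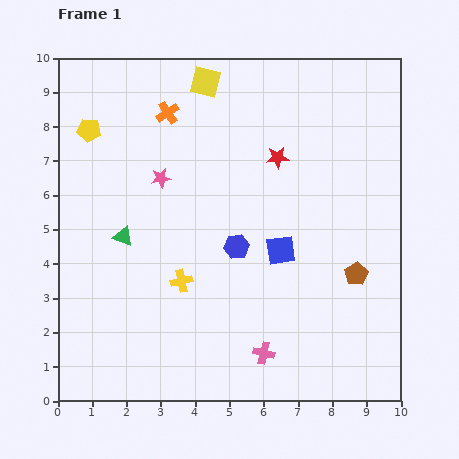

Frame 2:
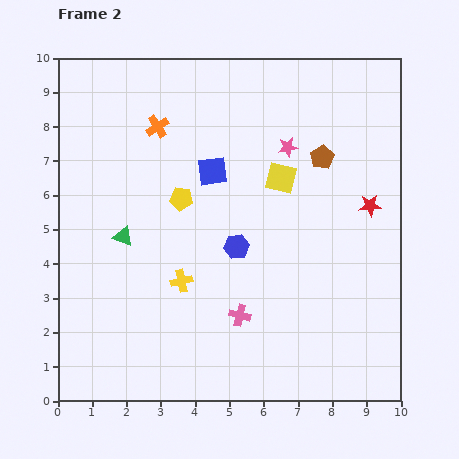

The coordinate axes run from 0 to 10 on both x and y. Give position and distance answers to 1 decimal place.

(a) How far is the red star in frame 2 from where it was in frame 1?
3.0

The red star moved from (6.4, 7.1) to (9.1, 5.7), a distance of √(2.7² + 1.4²) ≈ 3.0.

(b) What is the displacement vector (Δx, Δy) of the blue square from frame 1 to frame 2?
(-2.0, 2.3)

The blue square was at (6.5, 4.4) in frame 1 and (4.5, 6.7) in frame 2.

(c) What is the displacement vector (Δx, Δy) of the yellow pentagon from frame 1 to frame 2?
(2.7, -2.0)

The yellow pentagon was at (0.9, 7.9) in frame 1 and (3.6, 5.9) in frame 2.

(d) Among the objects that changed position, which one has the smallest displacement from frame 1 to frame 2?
the orange cross

(moved 0.5)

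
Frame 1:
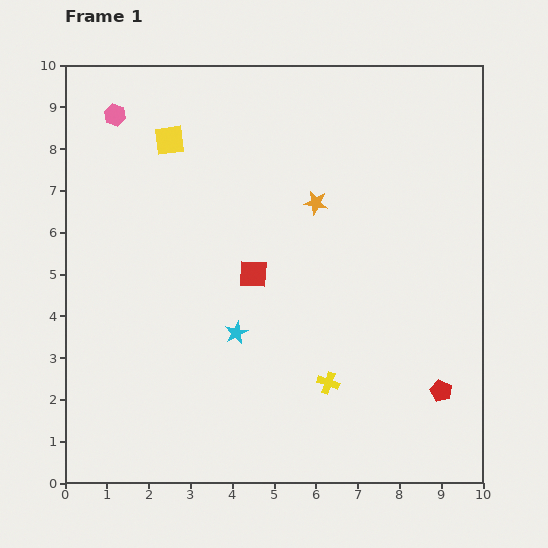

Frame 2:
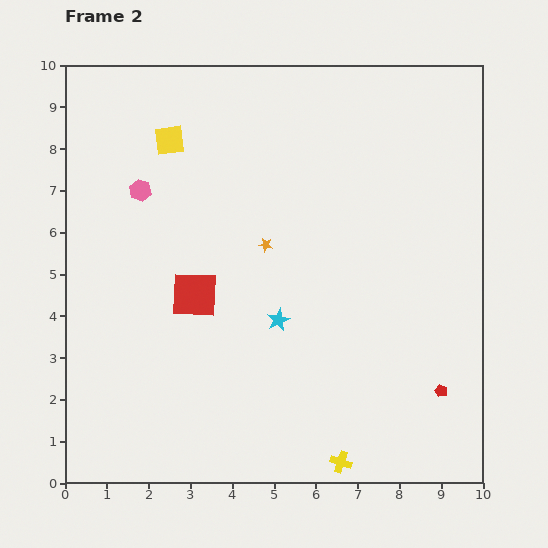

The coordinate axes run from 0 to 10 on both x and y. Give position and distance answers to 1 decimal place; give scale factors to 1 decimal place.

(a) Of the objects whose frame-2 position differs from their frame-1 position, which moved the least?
the cyan star

(moved 1.0)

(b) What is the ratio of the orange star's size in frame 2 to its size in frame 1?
0.6×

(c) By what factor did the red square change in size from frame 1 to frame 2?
1.6×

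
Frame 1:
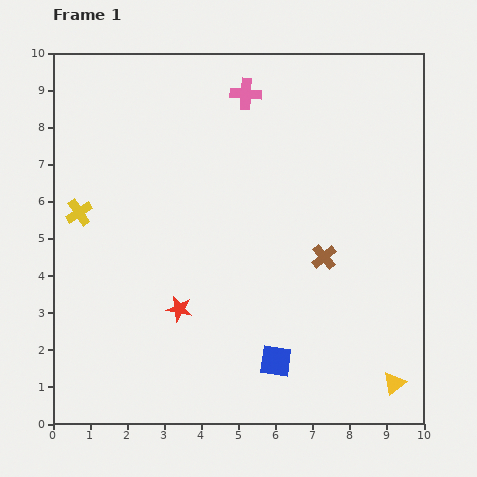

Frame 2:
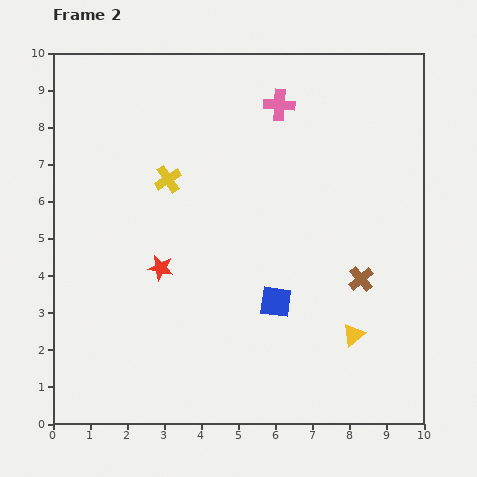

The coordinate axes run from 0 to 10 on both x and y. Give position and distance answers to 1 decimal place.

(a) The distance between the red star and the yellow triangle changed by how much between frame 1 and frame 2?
-0.6

Distance in frame 1: 6.1. Distance in frame 2: 5.5.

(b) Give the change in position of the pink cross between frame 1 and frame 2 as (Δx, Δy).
(0.9, -0.3)

The pink cross was at (5.2, 8.9) in frame 1 and (6.1, 8.6) in frame 2.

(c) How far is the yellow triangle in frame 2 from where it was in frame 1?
1.7

The yellow triangle moved from (9.2, 1.1) to (8.1, 2.4), a distance of √(1.1² + 1.3²) ≈ 1.7.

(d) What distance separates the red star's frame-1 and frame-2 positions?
1.2

The red star moved from (3.4, 3.1) to (2.9, 4.2), a distance of √(0.5² + 1.1²) ≈ 1.2.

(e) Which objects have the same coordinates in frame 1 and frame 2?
none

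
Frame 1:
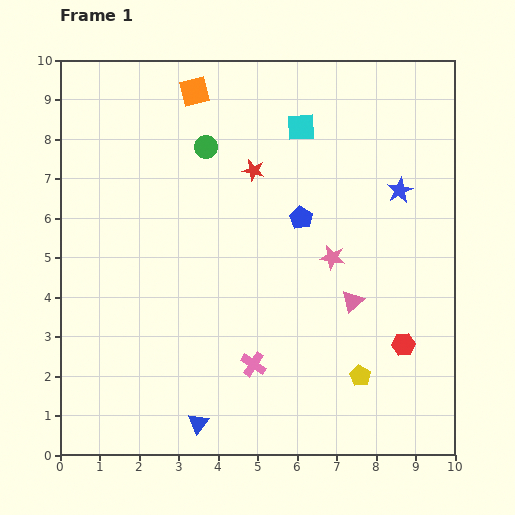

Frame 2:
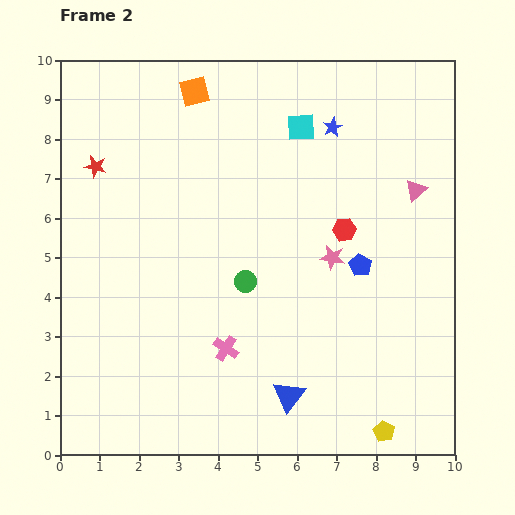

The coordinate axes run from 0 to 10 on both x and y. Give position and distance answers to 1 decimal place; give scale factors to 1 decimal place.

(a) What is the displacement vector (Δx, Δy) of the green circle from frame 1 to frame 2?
(1.0, -3.4)

The green circle was at (3.7, 7.8) in frame 1 and (4.7, 4.4) in frame 2.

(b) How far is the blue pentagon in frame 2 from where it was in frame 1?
1.9

The blue pentagon moved from (6.1, 6.0) to (7.6, 4.8), a distance of √(1.5² + 1.2²) ≈ 1.9.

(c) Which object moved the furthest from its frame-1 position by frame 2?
the red star

(moved 4.0; next 3.5)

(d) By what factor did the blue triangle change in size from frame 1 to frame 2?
1.5×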